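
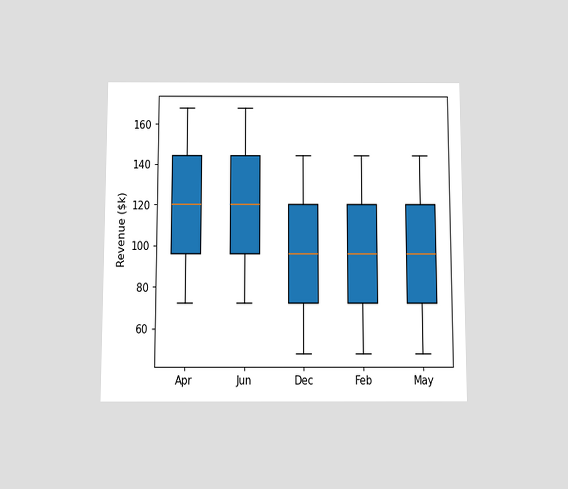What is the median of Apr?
The chart is viewed slightly from below. The median line in the Apr box sits at $120k.

$120k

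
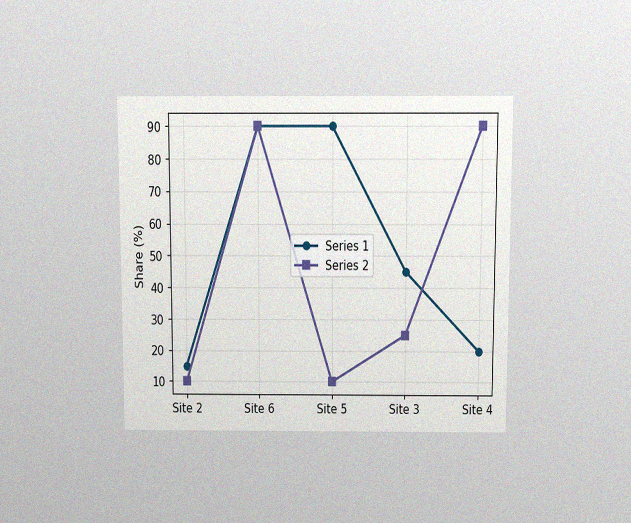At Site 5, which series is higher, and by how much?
The chart is viewed slightly from above, with some photo noise. At Site 5, Series 1 sits above the other line by 80%.

Series 1, by 80%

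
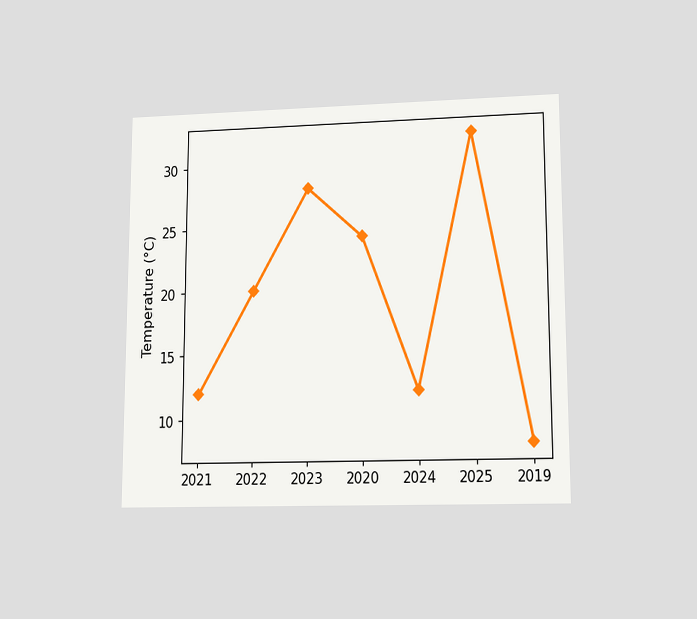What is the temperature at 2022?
The chart is viewed at a slight angle. At 2022, the line is at 20°C.

20°C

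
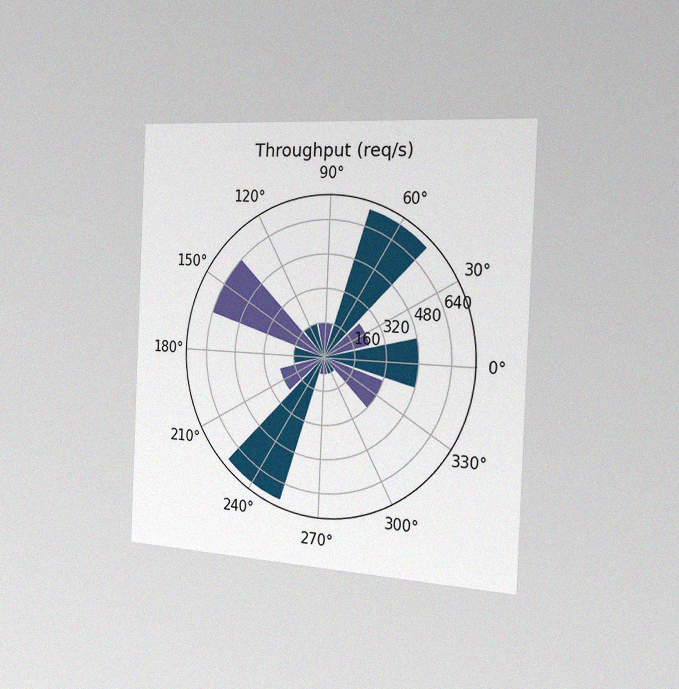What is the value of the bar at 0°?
480req/s

The chart is tilted about 3° clockwise and viewed slightly from the right, with some photo noise. The bar at 0° reaches 480req/s on the radial axis.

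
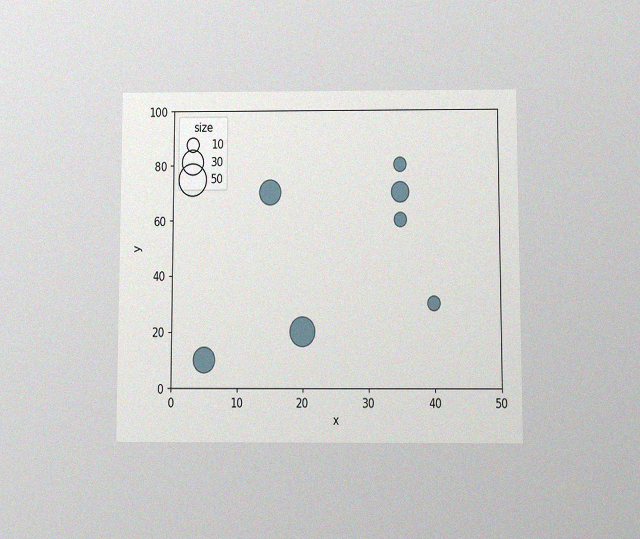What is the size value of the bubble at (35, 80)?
10

The chart is viewed slightly from below, with some photo noise. Matching the bubble at (35, 80) against the size legend gives 10.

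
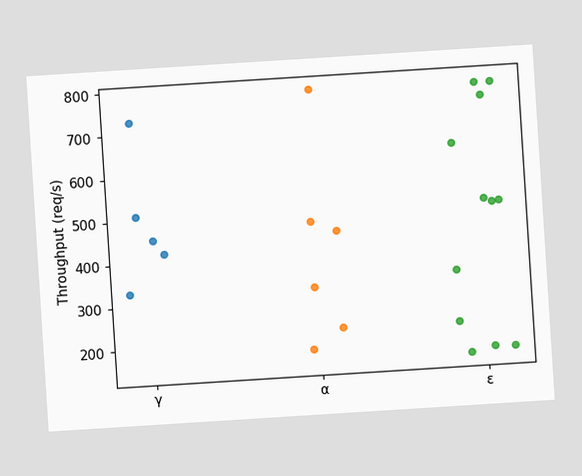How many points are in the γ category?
5

The chart is tilted about 4° counter-clockwise. Counting the markers in the γ column gives 5.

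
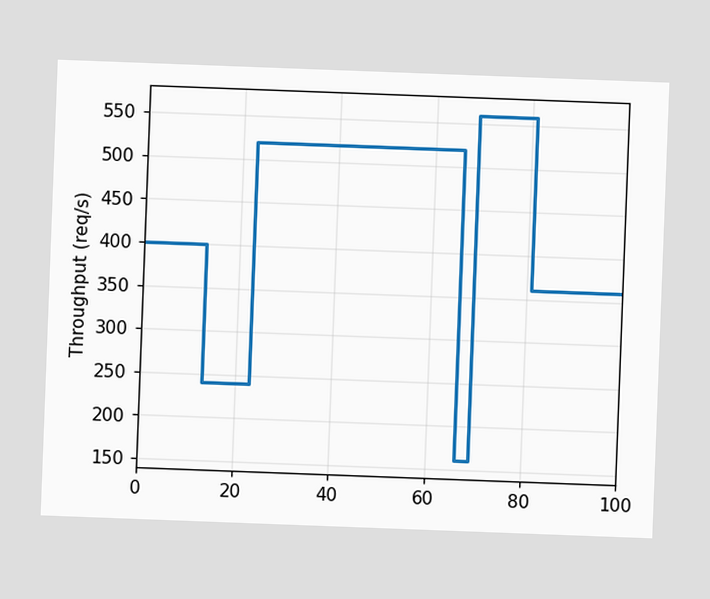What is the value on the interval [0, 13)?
400req/s

The chart is tilted about 2° clockwise. On [0, 13) the step sits at 400req/s.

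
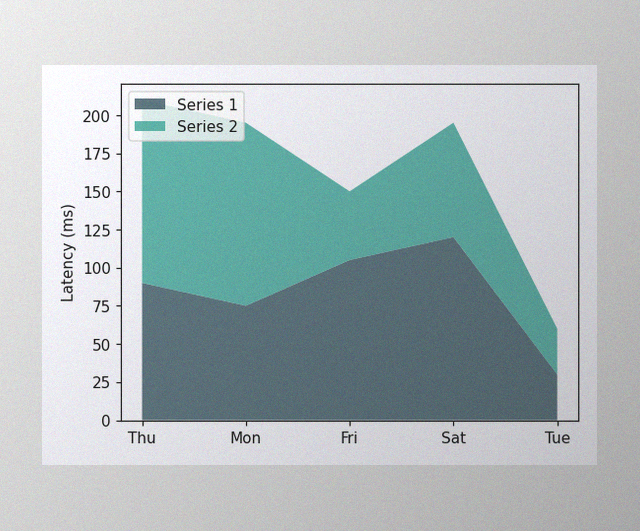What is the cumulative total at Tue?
60ms

The image has some photo noise and uneven lighting. The stacked total at Tue reaches 60ms.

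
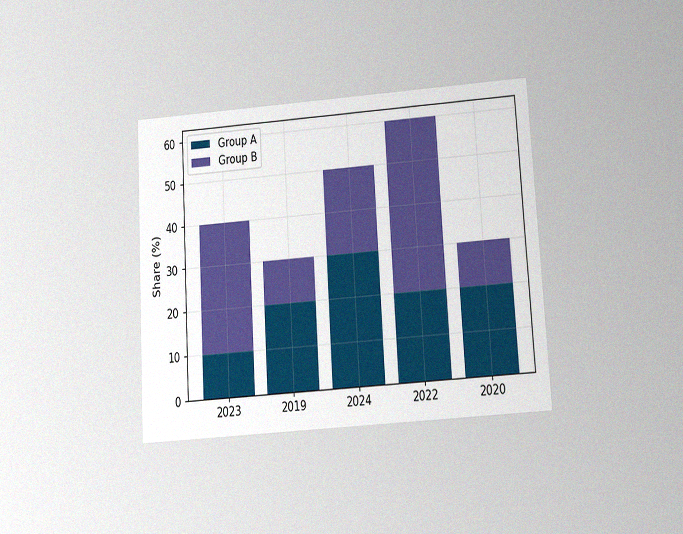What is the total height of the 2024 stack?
The chart is tilted about 3° counter-clockwise and viewed slightly from below, with some photo noise. The 2024 stack's top reaches 50% on the y-axis.

50%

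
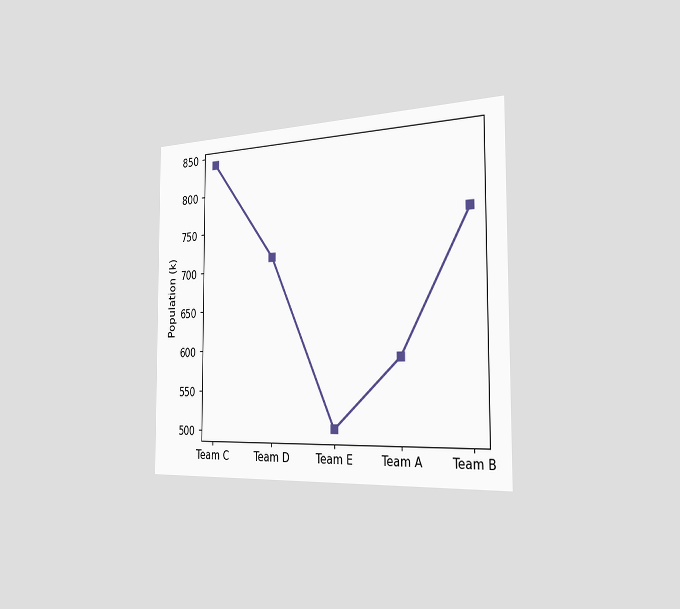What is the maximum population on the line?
840k

The chart is viewed slightly from the right. The highest point is at Team C, and reading across to the y-axis gives 840k.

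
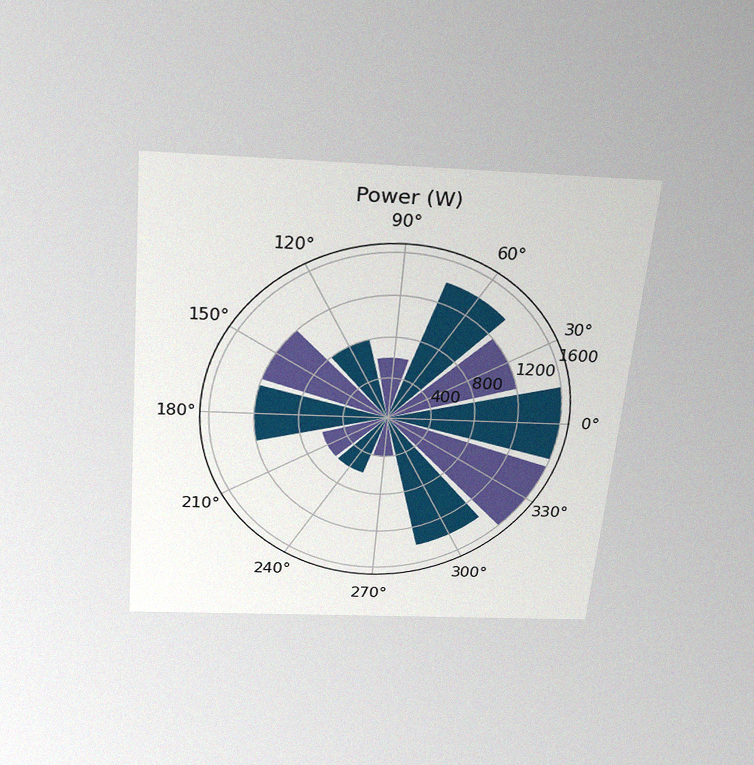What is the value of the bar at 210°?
600W

The chart is tilted about 5° clockwise and viewed slightly from above, with some photo noise. The bar at 210° reaches 600W on the radial axis.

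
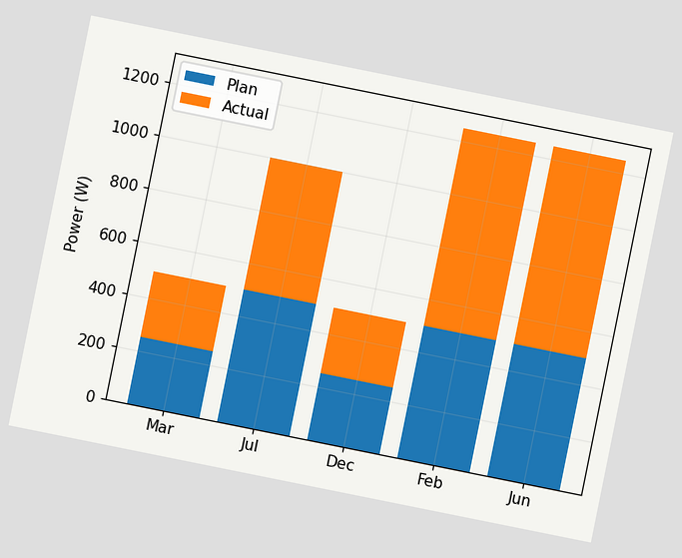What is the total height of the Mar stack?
The chart is tilted about 11° clockwise. The Mar stack's top reaches 500W on the y-axis.

500W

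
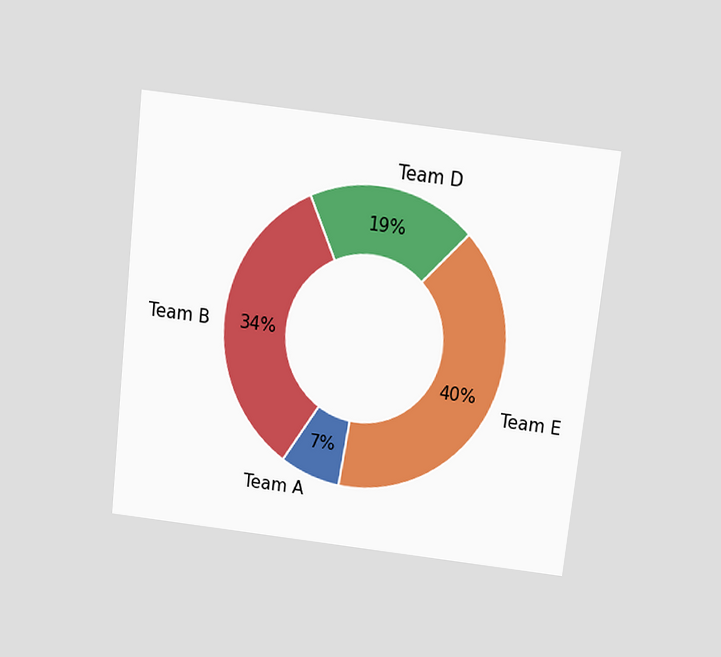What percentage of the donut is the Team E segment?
The chart is tilted about 6° clockwise and viewed slightly from above. The Team E segment takes up 40% of the ring.

40%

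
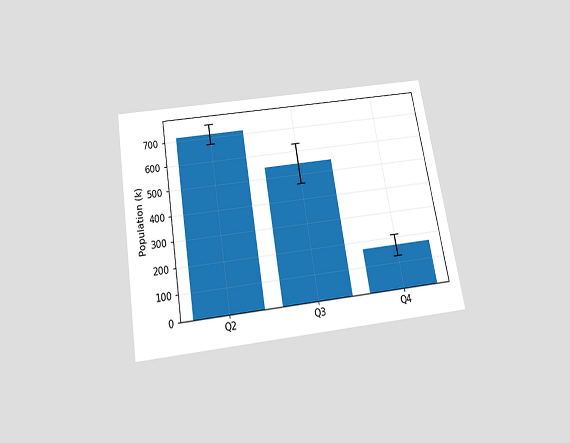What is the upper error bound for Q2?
The chart is tilted about 9° counter-clockwise and viewed slightly from below. The Q2 bar's upper whisker reaches 756k.

756k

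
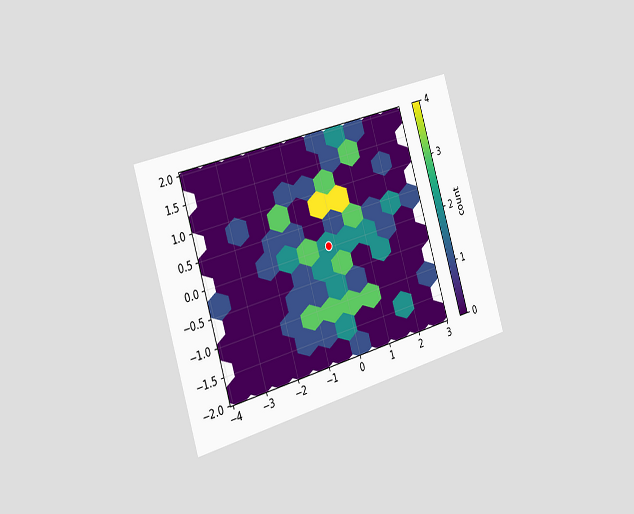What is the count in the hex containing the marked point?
2

The chart is tilted about 17° counter-clockwise and viewed slightly from the left. The marked hex reads 2 on the colorbar.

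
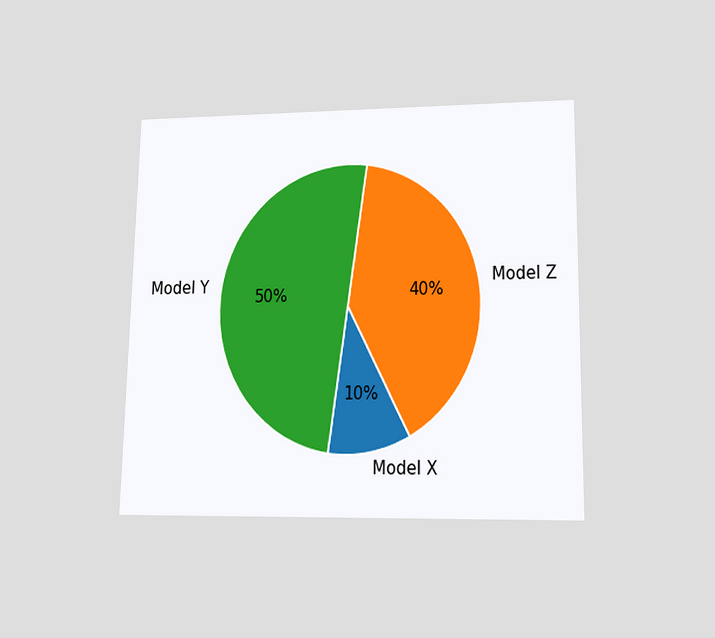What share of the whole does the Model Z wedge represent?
The chart is viewed slightly from below. The Model Z slice takes up 40% of the pie.

40%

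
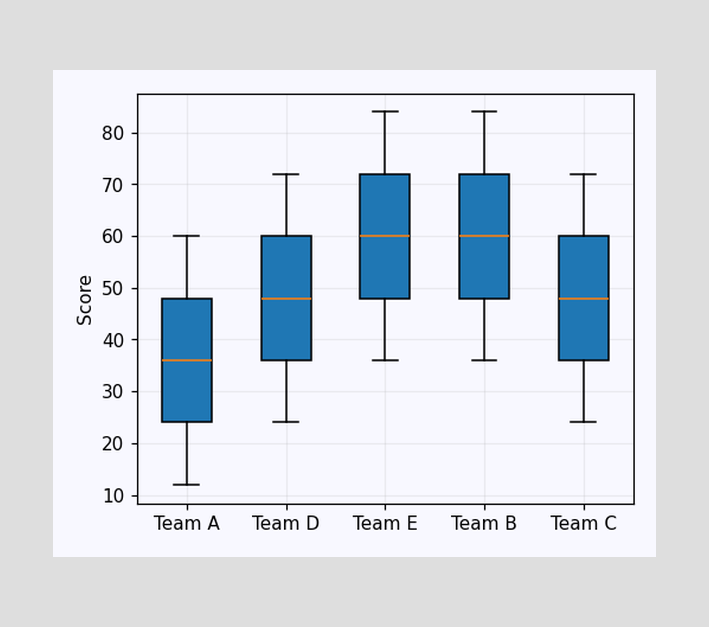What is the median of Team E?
The median line in the Team E box sits at 60.

60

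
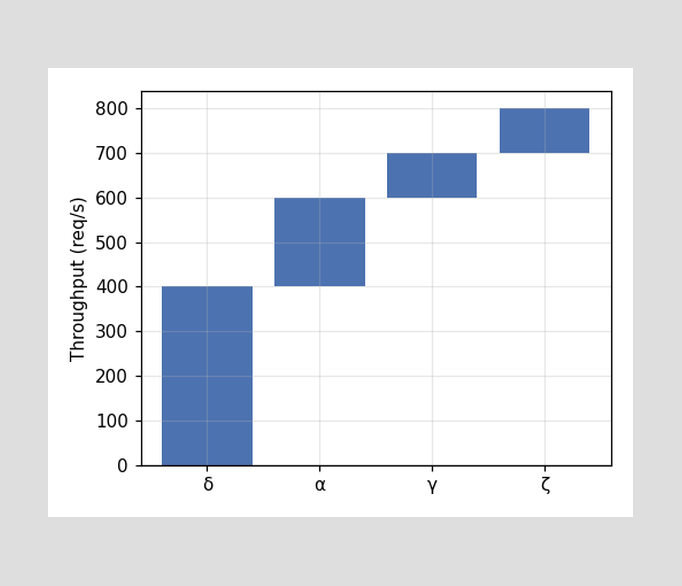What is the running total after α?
After α the running total reaches 600req/s.

600req/s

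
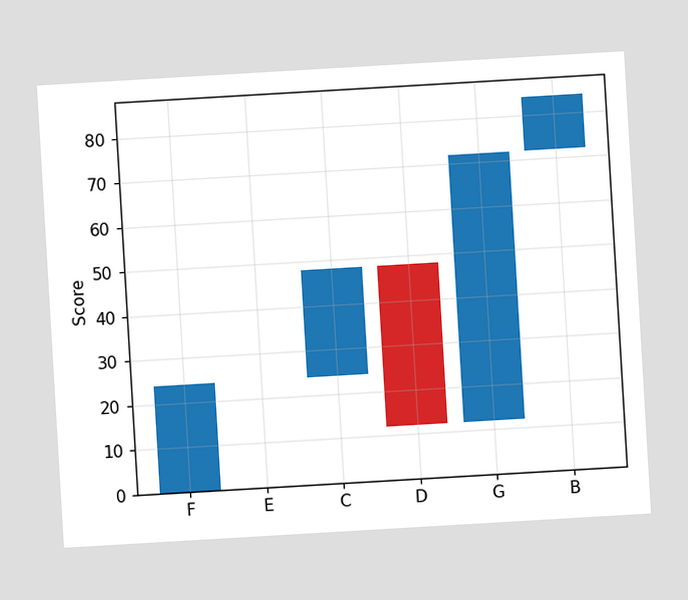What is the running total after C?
The chart is tilted about 3° counter-clockwise. After C the running total reaches 48.

48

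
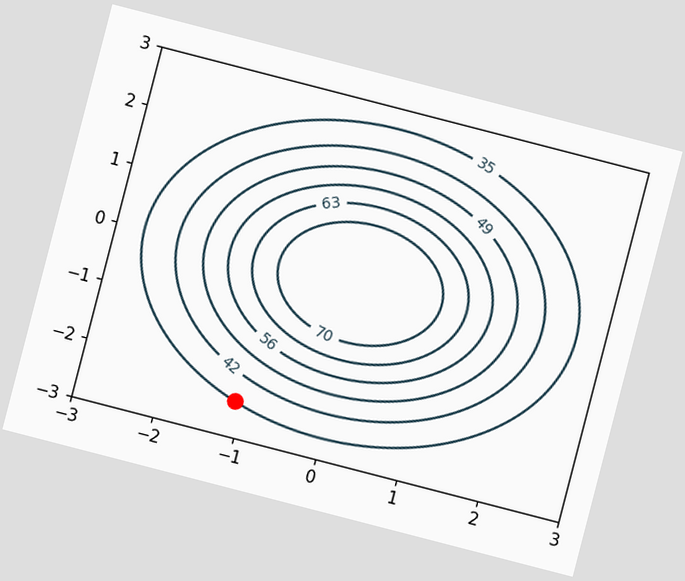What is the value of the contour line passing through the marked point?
The chart is tilted about 15° clockwise. The marked point sits on the contour labelled 35.

35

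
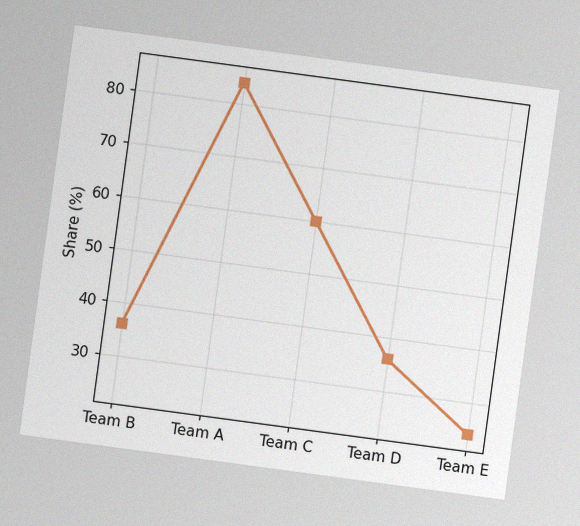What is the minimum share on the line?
24%

The chart is tilted about 8° clockwise, with some photo noise. The lowest point is at Team E, and reading across to the y-axis gives 24%.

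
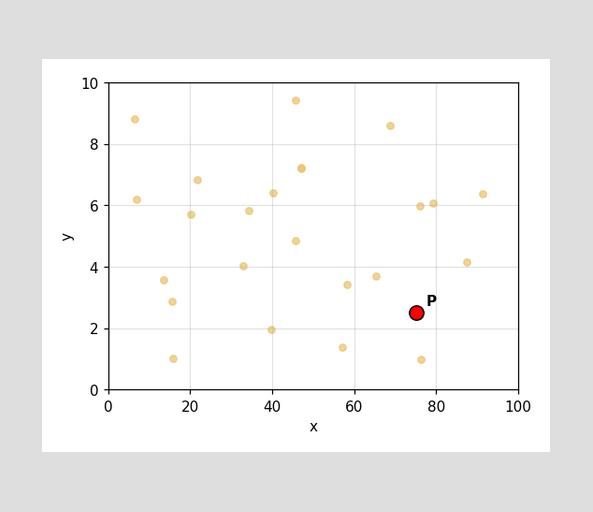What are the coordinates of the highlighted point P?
(75, 2.5)

Following the gridlines from P to each axis, P sits at (75, 2.5).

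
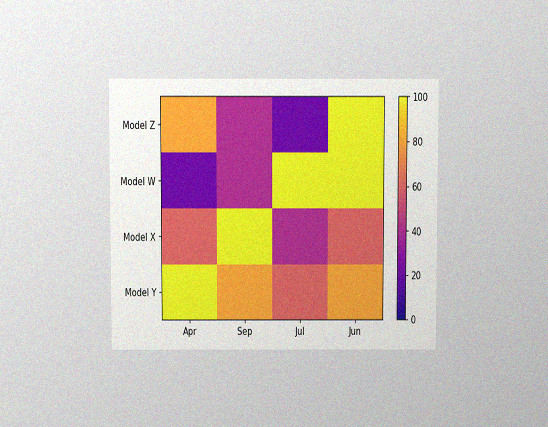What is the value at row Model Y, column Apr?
The chart is viewed at a slight angle, with some photo noise. Matching cell (Model Y, Apr) against the colorbar gives 100.

100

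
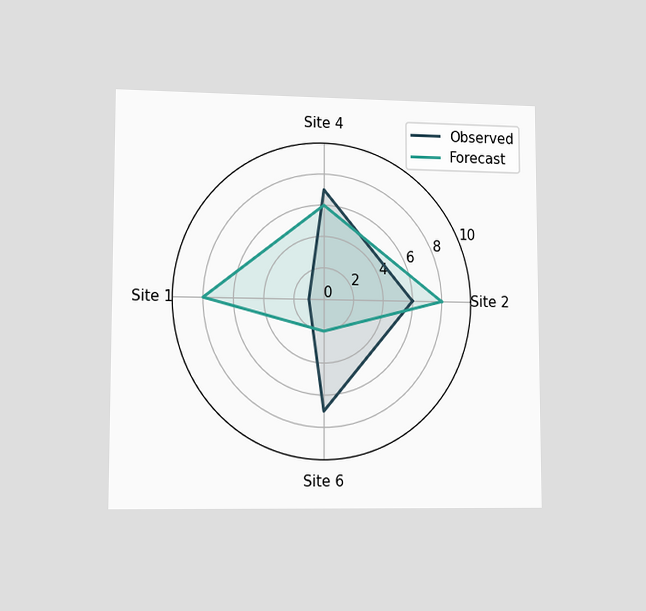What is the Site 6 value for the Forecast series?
The chart is viewed at a slight angle. On the Site 6 axis, Forecast reaches 2.

2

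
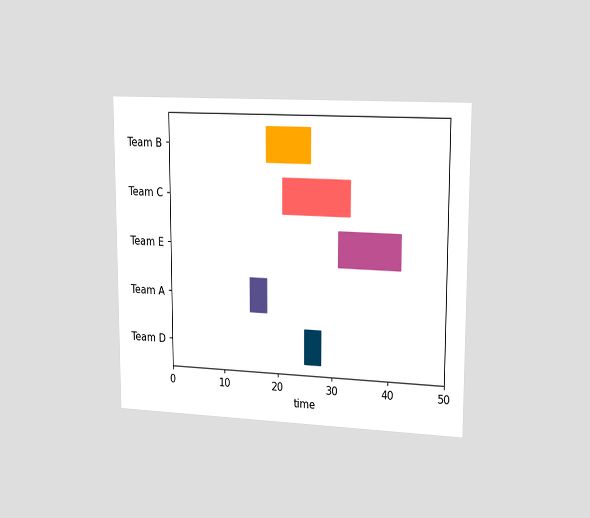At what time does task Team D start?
25

The chart is viewed slightly from the right. The Team D bar begins at t=25.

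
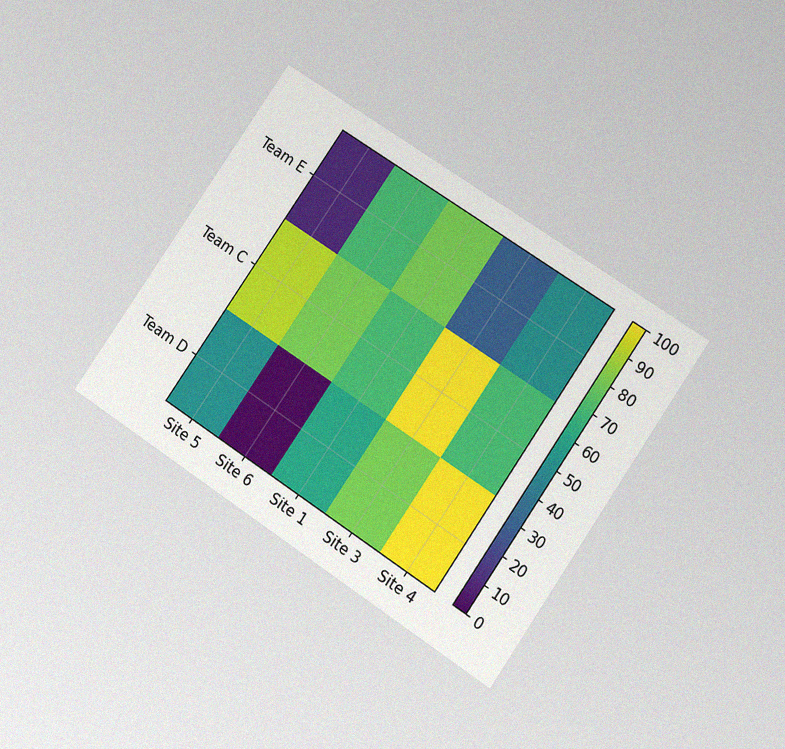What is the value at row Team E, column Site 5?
The chart is tilted about 34° clockwise and viewed slightly from below, with some photo noise. Matching cell (Team E, Site 5) against the colorbar gives 10.

10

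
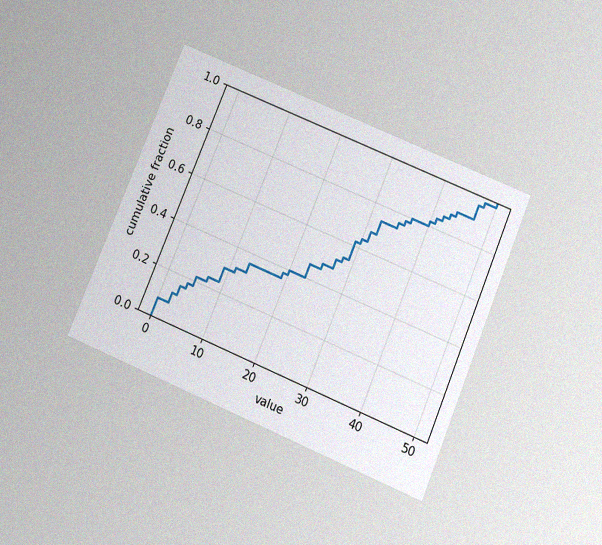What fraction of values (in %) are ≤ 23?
46%

The chart is tilted about 23° clockwise and viewed slightly from below, with some photo noise. At x=23 the ECDF step is at 46%.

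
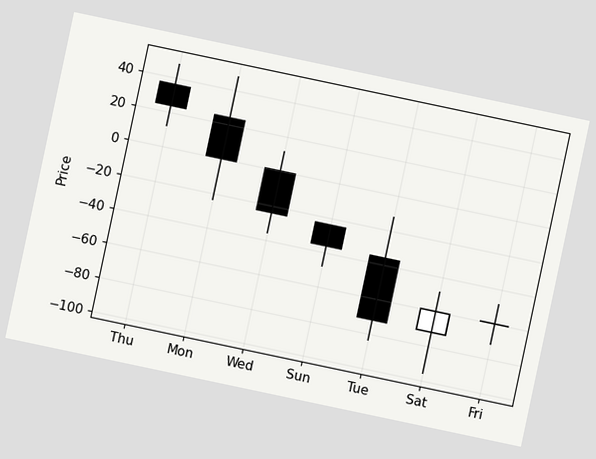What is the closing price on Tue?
The chart is tilted about 12° clockwise. The Tue candle closes at -72.

-72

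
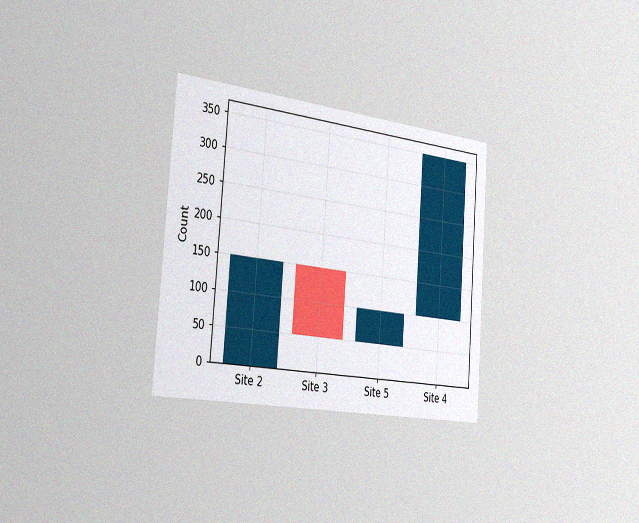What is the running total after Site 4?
350

The chart is tilted about 4° clockwise and viewed slightly from the left, with some photo noise. After Site 4 the running total reaches 350.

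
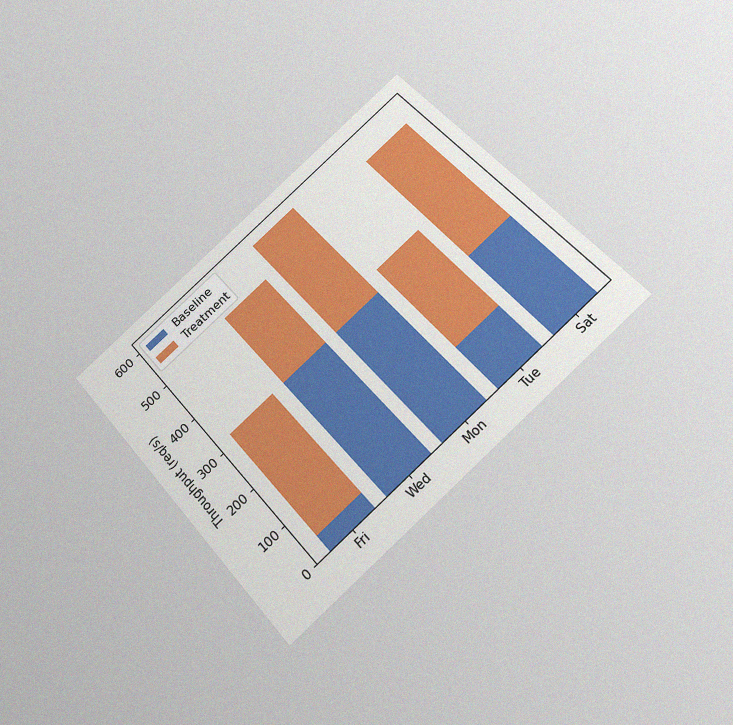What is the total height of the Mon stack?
600req/s

The chart is tilted about 42° counter-clockwise and viewed slightly from below, with some photo noise. The Mon stack's top reaches 600req/s on the y-axis.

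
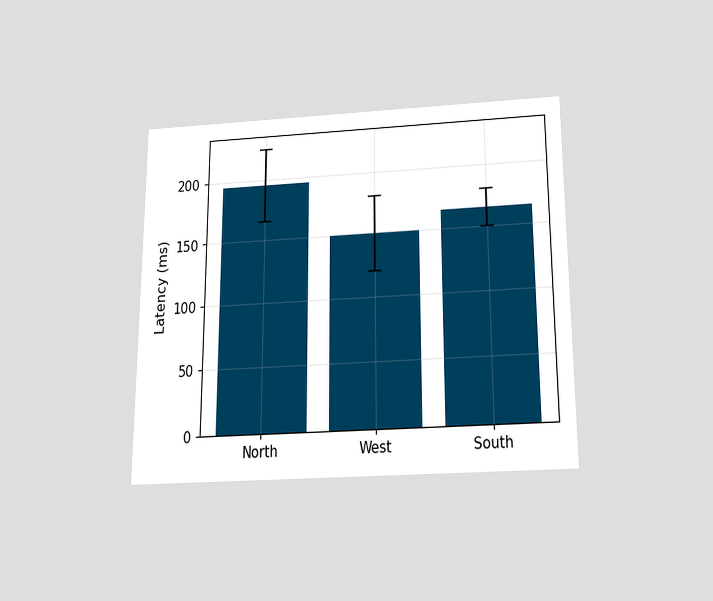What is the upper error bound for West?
The chart is viewed slightly from below. The West bar's upper whisker reaches 180ms.

180ms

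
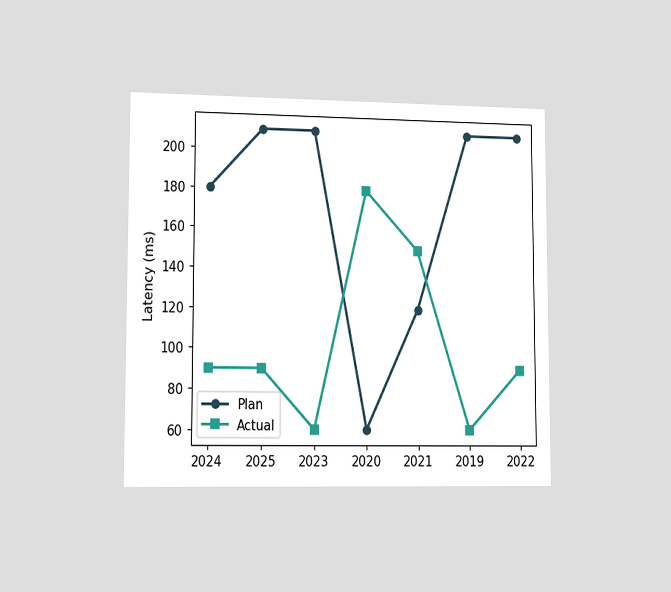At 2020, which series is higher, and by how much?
Actual, by 120ms

The chart is viewed slightly from the left. At 2020, Actual sits above the other line by 120ms.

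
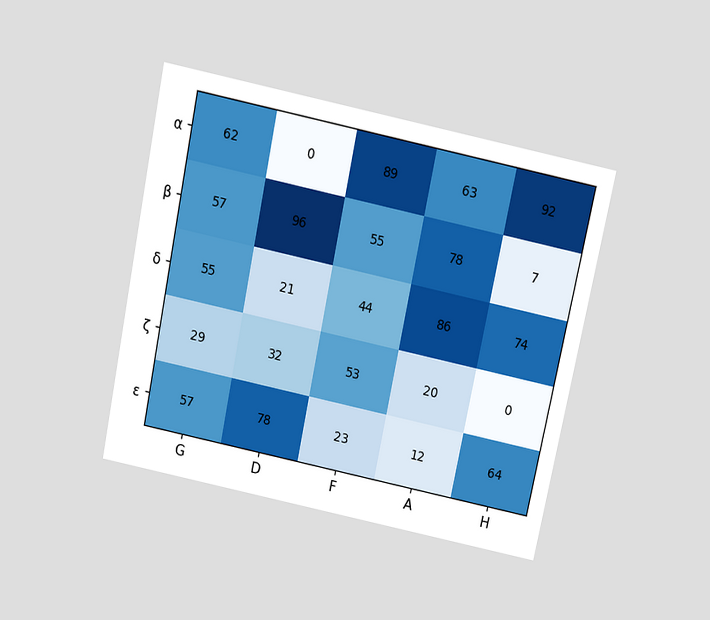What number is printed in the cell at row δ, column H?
The chart is tilted about 12° clockwise and viewed slightly from above. The (δ, H) cell reads 74.

74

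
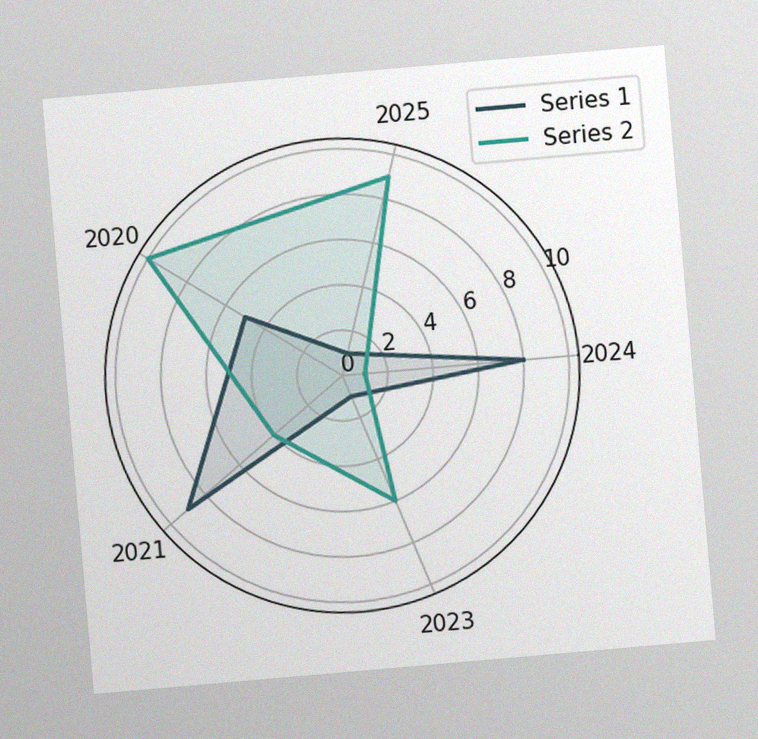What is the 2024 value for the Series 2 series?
The chart is tilted about 5° counter-clockwise, with some photo noise. On the 2024 axis, Series 2 reaches 1.

1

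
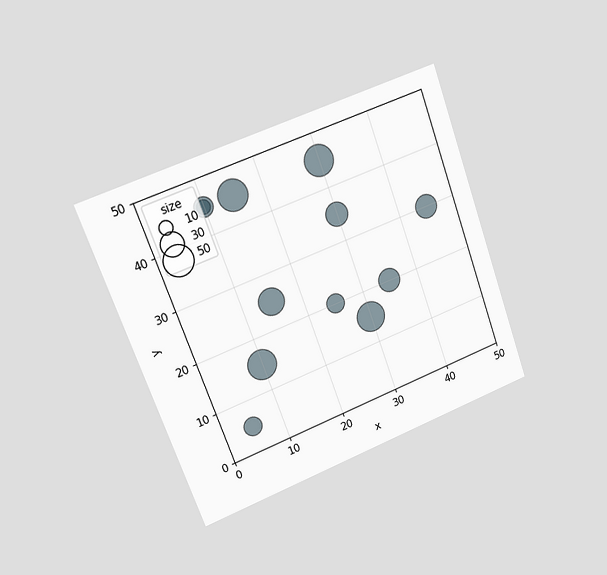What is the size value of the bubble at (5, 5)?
The chart is tilted about 20° counter-clockwise and viewed slightly from the left. Matching the bubble at (5, 5) against the size legend gives 20.

20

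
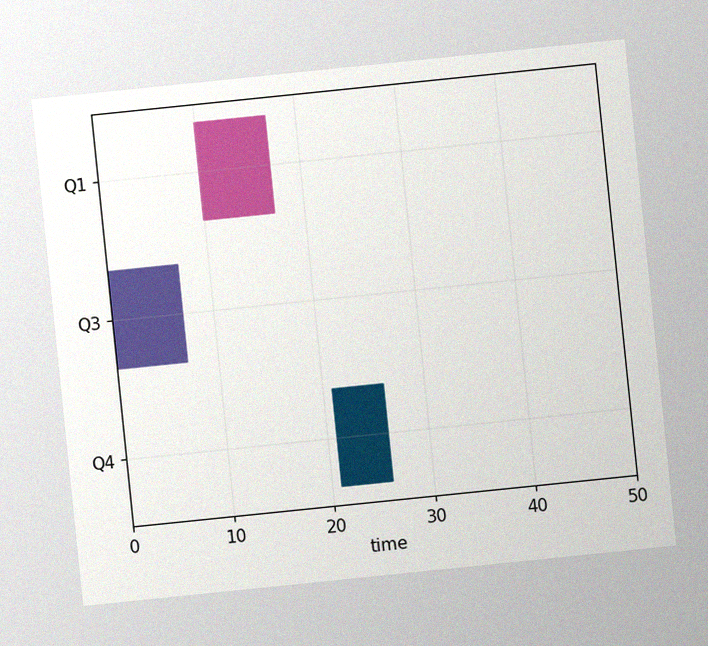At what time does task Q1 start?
10

The chart is tilted about 6° counter-clockwise, with some photo noise. The Q1 bar begins at t=10.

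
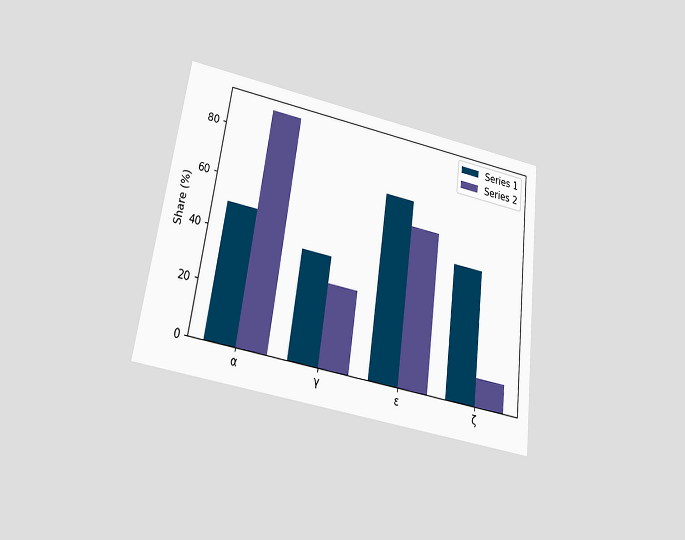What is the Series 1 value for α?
The chart is tilted about 8° clockwise and viewed slightly from below. The Series 1 bar at α reaches 50% on the y-axis.

50%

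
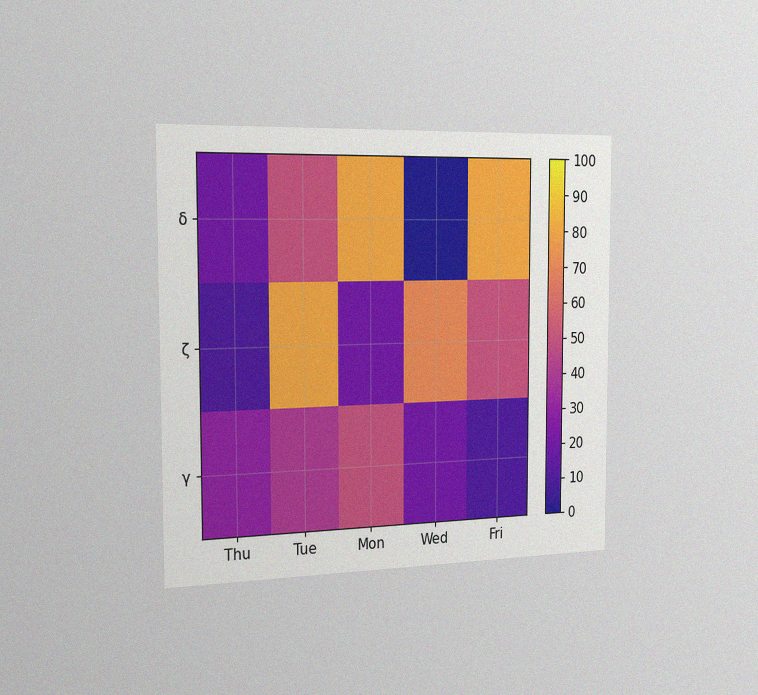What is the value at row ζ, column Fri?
The chart is viewed slightly from the left, with some photo noise. Matching cell (ζ, Fri) against the colorbar gives 50.

50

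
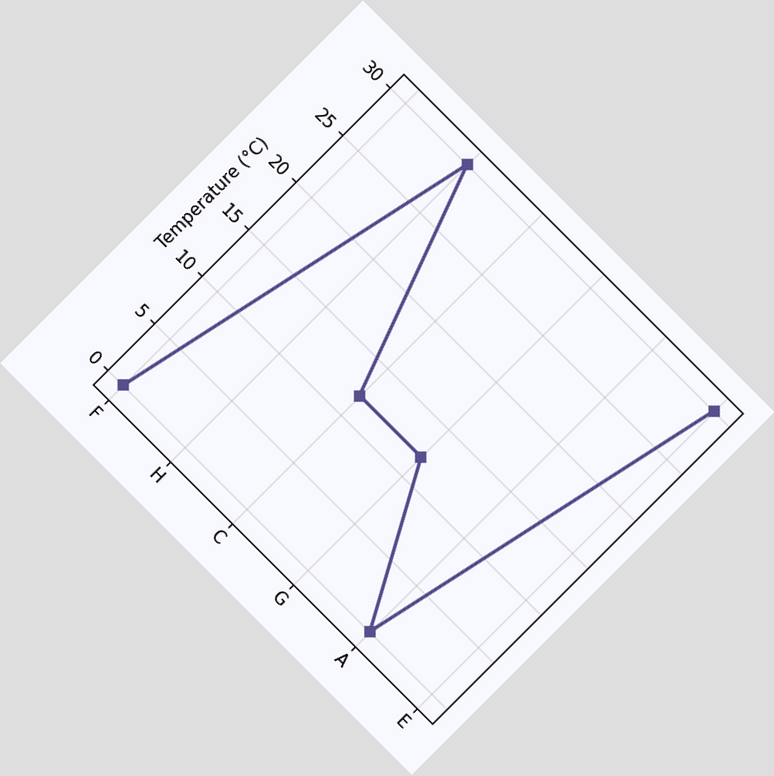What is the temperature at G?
12°C

The chart is tilted about 45° clockwise. At G, the line is at 12°C.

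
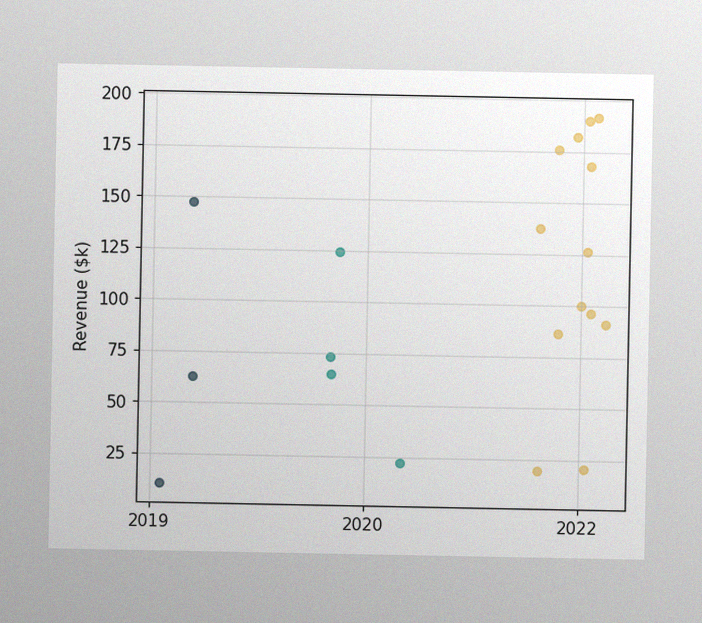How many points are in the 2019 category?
3

The image has some photo noise and uneven lighting. Counting the markers in the 2019 column gives 3.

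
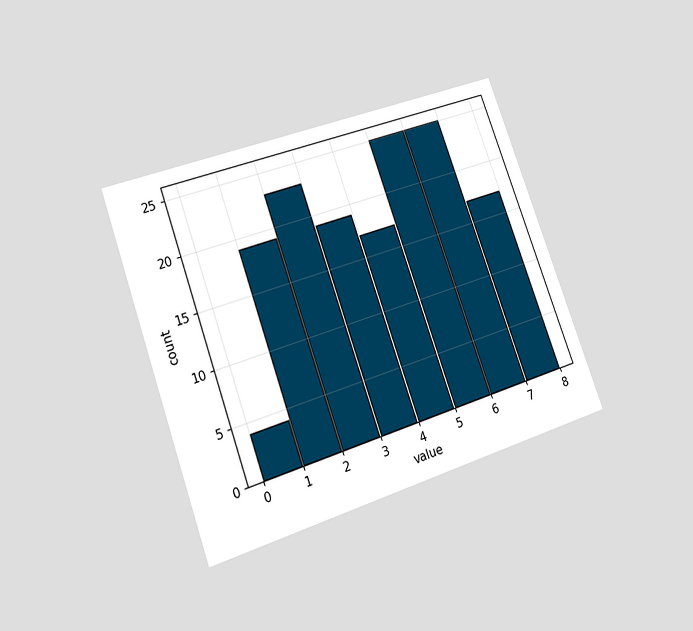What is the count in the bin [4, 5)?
17

The chart is tilted about 19° counter-clockwise and viewed at a slight angle. The [4, 5) bin has height 17.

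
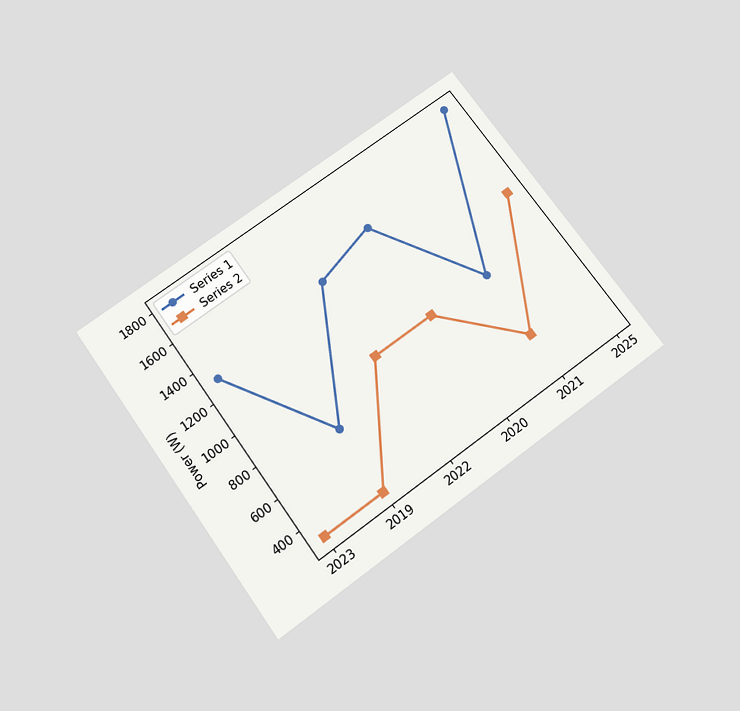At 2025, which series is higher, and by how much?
Series 1, by 600W

The chart is tilted about 36° counter-clockwise and viewed slightly from below. At 2025, Series 1 sits above the other line by 600W.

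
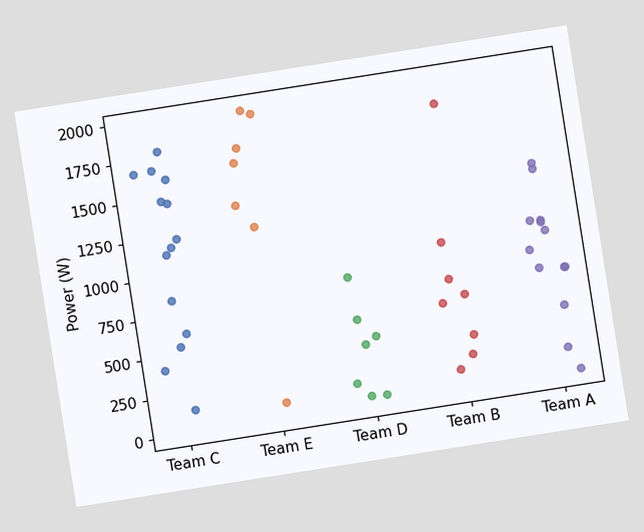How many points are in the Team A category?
The chart is tilted about 9° counter-clockwise. Counting the markers in the Team A column gives 13.

13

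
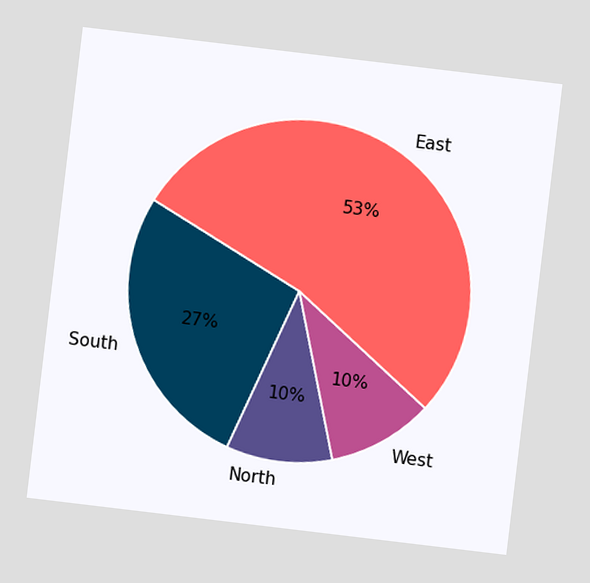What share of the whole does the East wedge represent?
53%

The chart is tilted about 7° clockwise. The East slice takes up 53% of the pie.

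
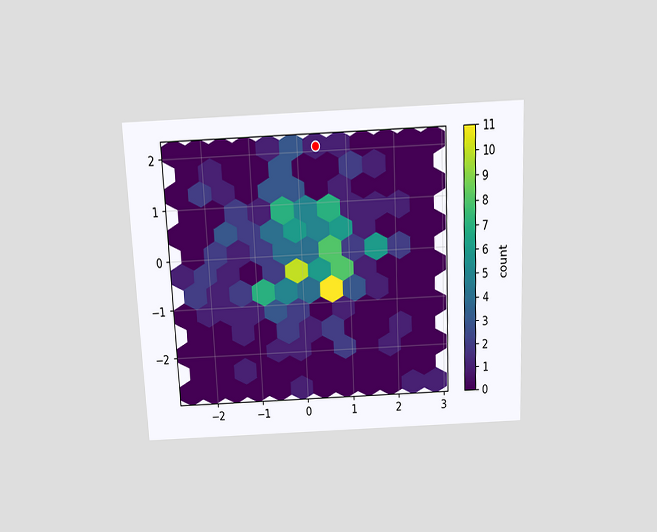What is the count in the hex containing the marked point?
The chart is tilted about 3° counter-clockwise and viewed slightly from above. The marked hex reads 1 on the colorbar.

1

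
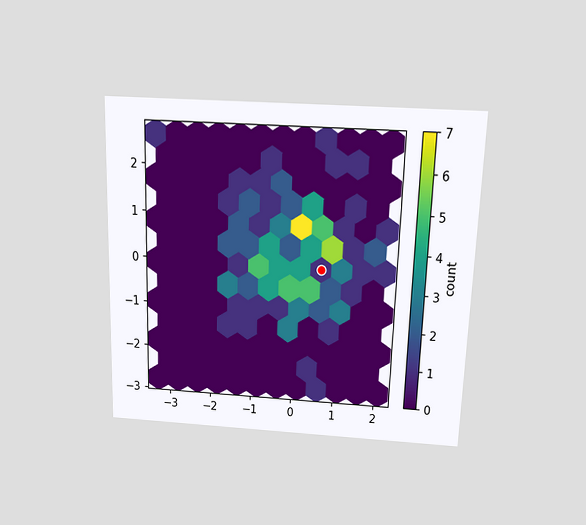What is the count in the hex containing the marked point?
The chart is viewed slightly from above. The marked hex reads 1 on the colorbar.

1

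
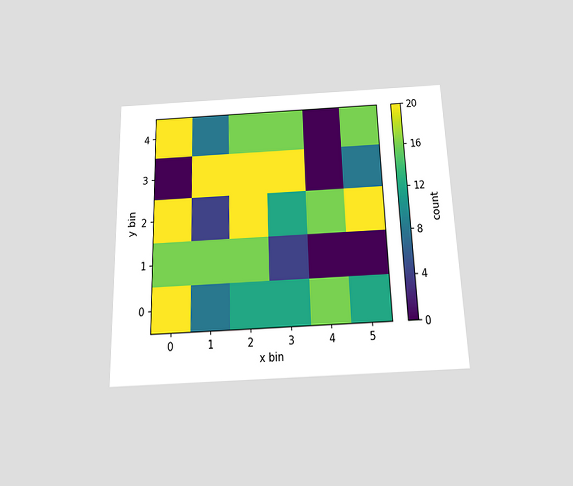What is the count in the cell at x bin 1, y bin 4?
The chart is viewed slightly from below. Matching the cell (1, 4) against the colorbar gives 8.

8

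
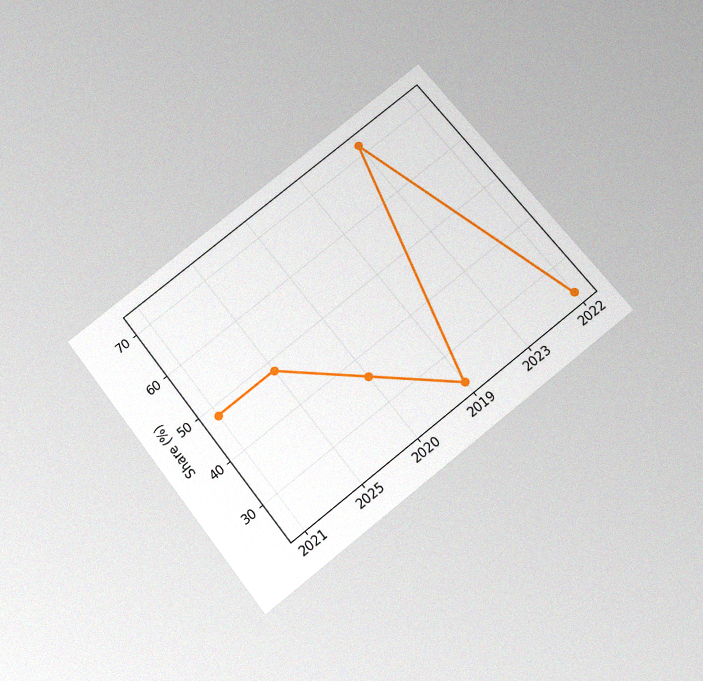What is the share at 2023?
72%

The chart is tilted about 38° counter-clockwise and viewed slightly from below, with some photo noise. At 2023, the line is at 72%.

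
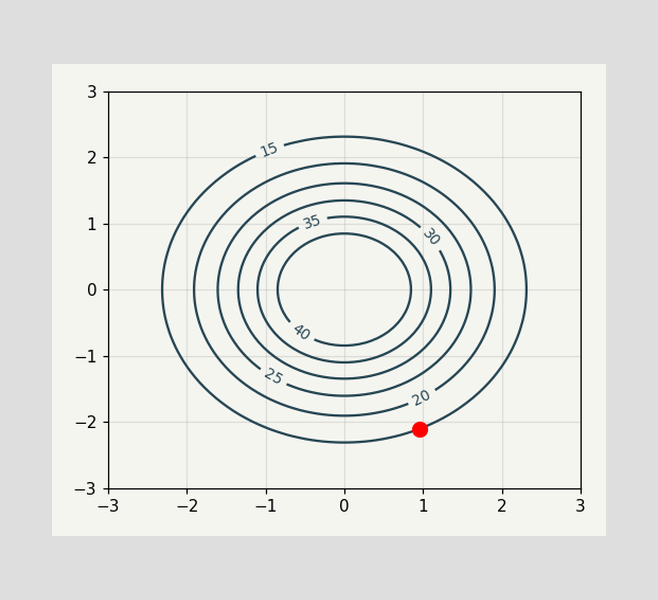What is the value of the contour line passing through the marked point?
The marked point sits on the contour labelled 15.

15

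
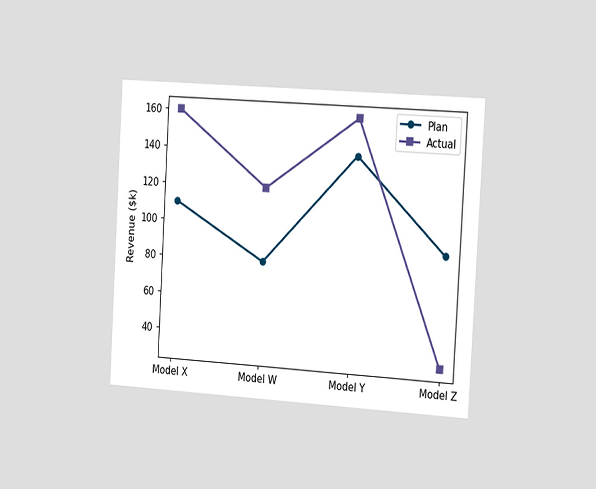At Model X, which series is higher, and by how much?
Actual, by $50k

The chart is tilted about 3° clockwise and viewed slightly from the right. At Model X, Actual sits above the other line by $50k.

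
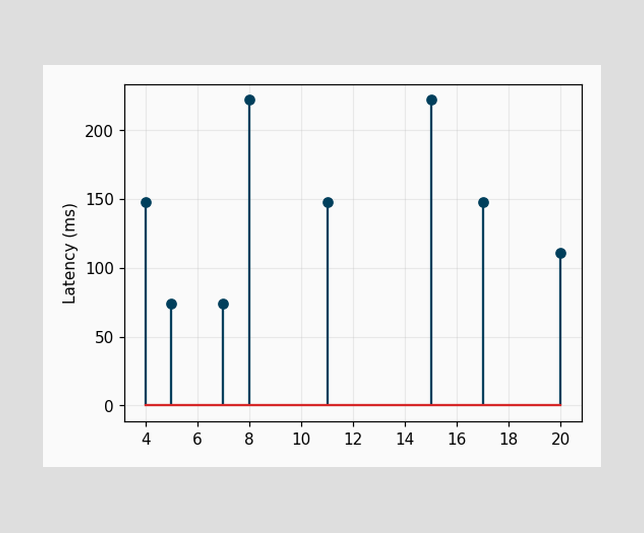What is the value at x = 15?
222ms

The stem at x=15 reaches 222ms.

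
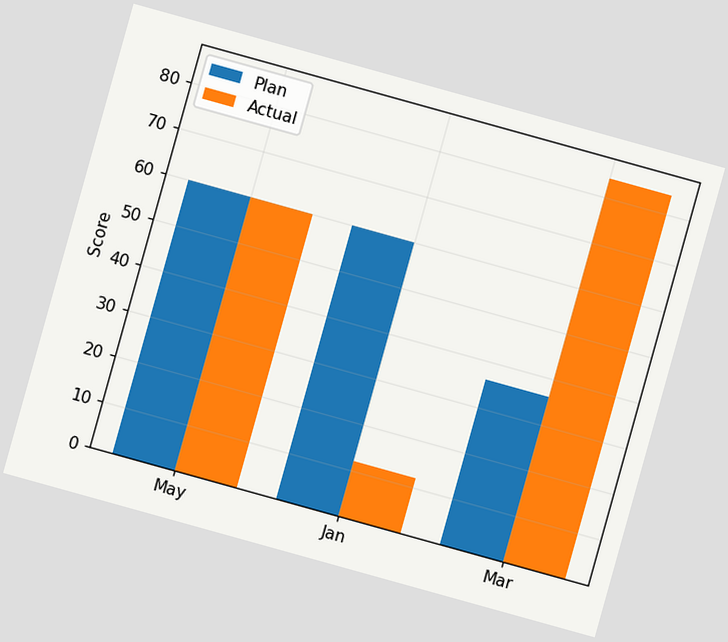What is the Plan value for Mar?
36

The chart is tilted about 16° clockwise. The Plan bar at Mar reaches 36 on the y-axis.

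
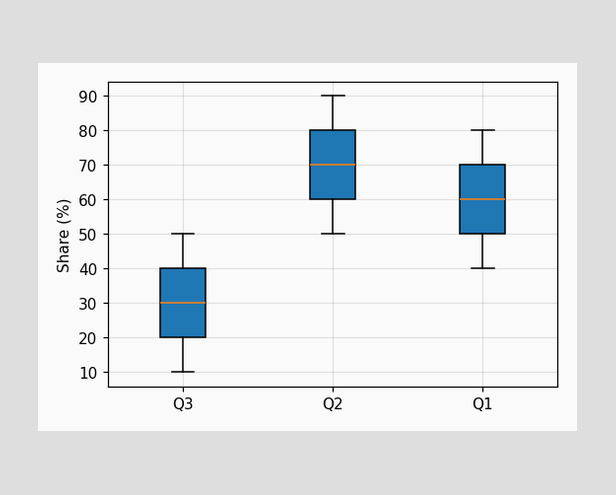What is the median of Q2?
70%

The median line in the Q2 box sits at 70%.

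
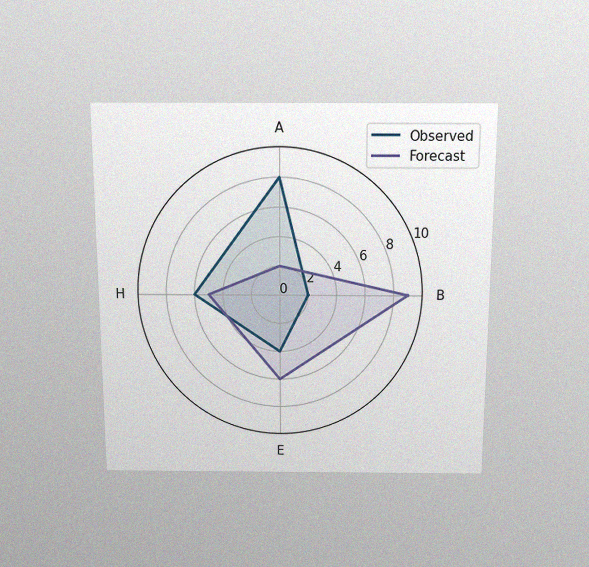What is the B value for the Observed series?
2

The chart is viewed slightly from above, with some photo noise. On the B axis, Observed reaches 2.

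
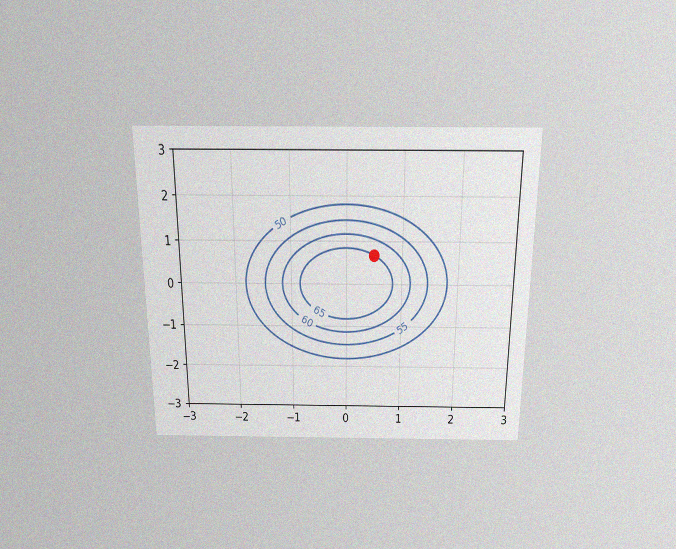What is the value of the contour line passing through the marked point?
65

The chart is viewed slightly from above, with some photo noise. The marked point sits on the contour labelled 65.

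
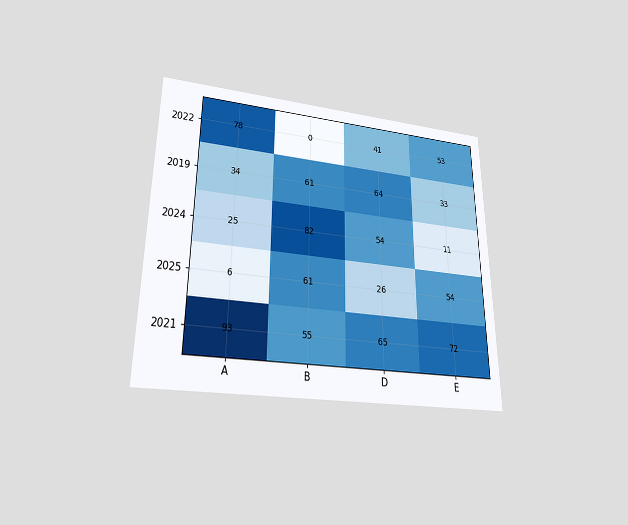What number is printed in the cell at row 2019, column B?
61

The chart is viewed slightly from below. The (2019, B) cell reads 61.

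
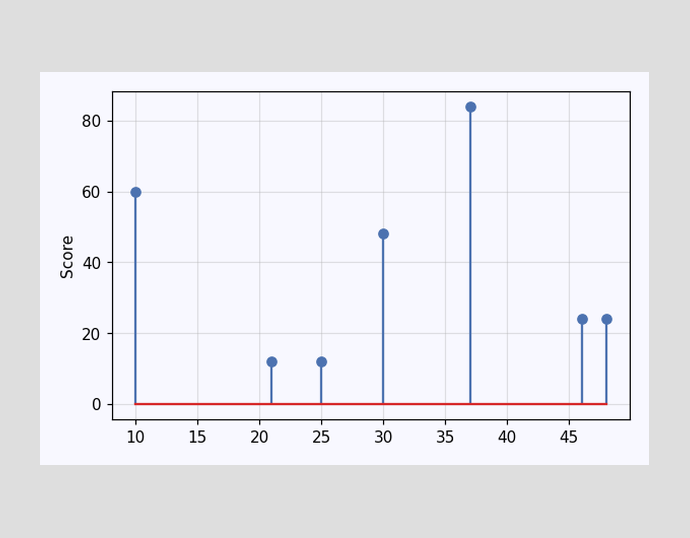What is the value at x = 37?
84

The stem at x=37 reaches 84.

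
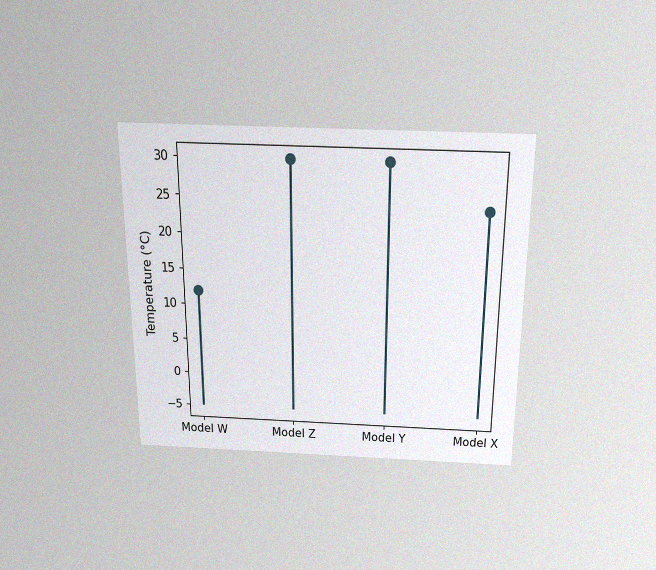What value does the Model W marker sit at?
12°C

The chart is viewed slightly from above, with some photo noise. The Model W marker sits at 12°C.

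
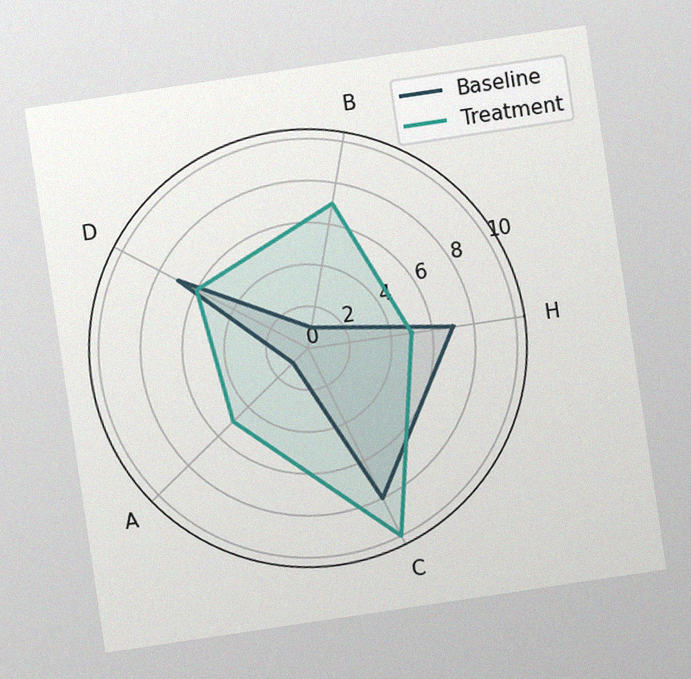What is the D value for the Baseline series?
7

The chart is tilted about 8° counter-clockwise, with some photo noise. On the D axis, Baseline reaches 7.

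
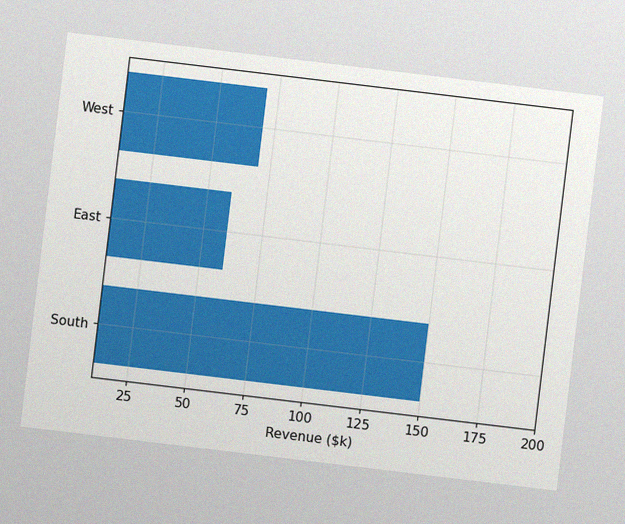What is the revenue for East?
The chart is tilted about 7° clockwise, with some photo noise. Reading along the chart's x-axis, the East bar reaches $60k.

$60k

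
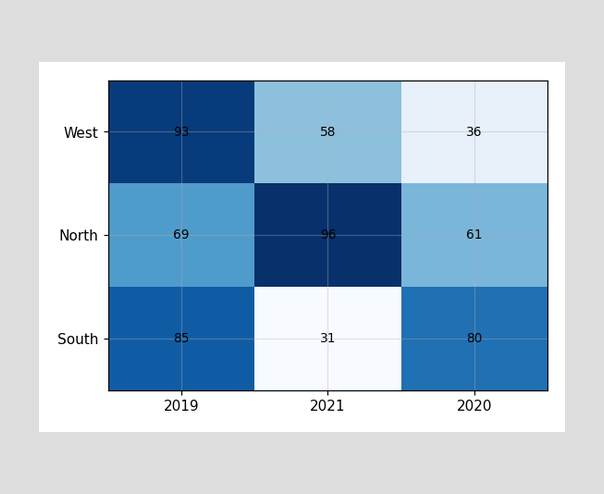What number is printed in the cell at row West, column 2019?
The (West, 2019) cell reads 93.

93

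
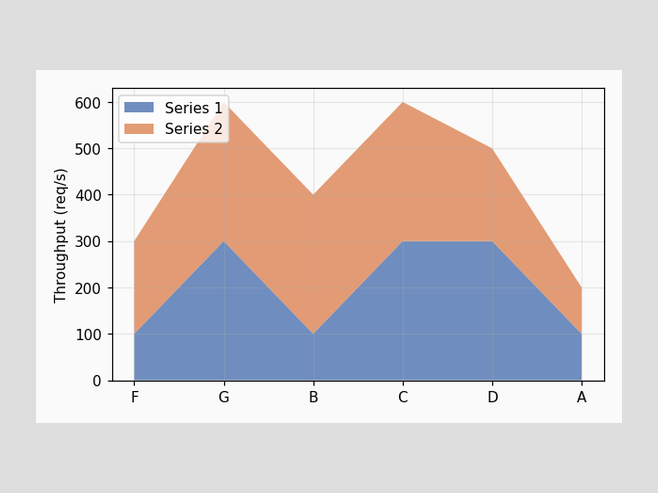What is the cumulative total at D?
500req/s

The stacked total at D reaches 500req/s.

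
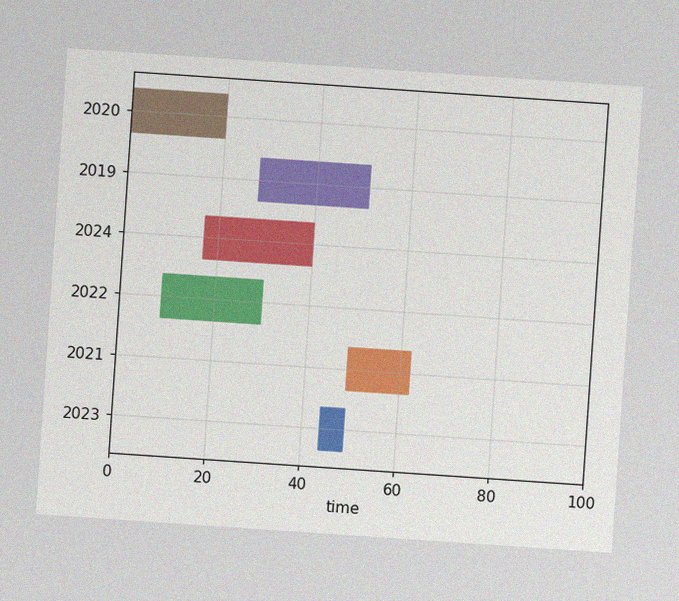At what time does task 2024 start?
17

The chart is tilted about 4° clockwise, with some photo noise. The 2024 bar begins at t=17.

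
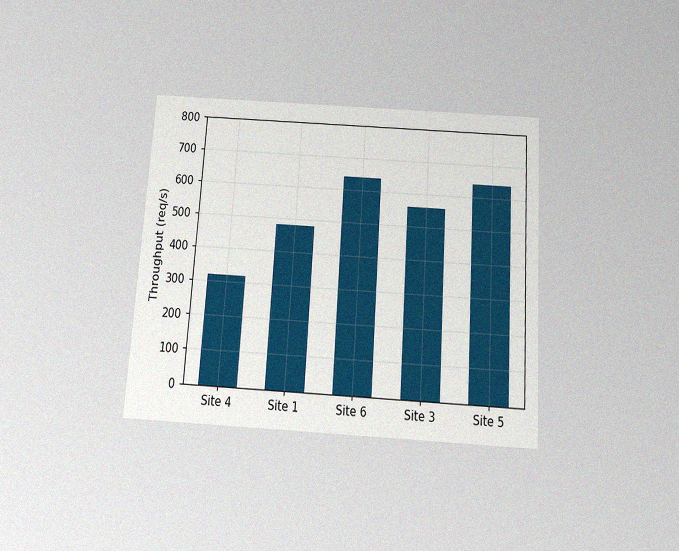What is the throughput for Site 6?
The chart is tilted about 4° clockwise and viewed slightly from below, with some photo noise. Reading along the chart's y-axis, the Site 6 bar reaches 640req/s.

640req/s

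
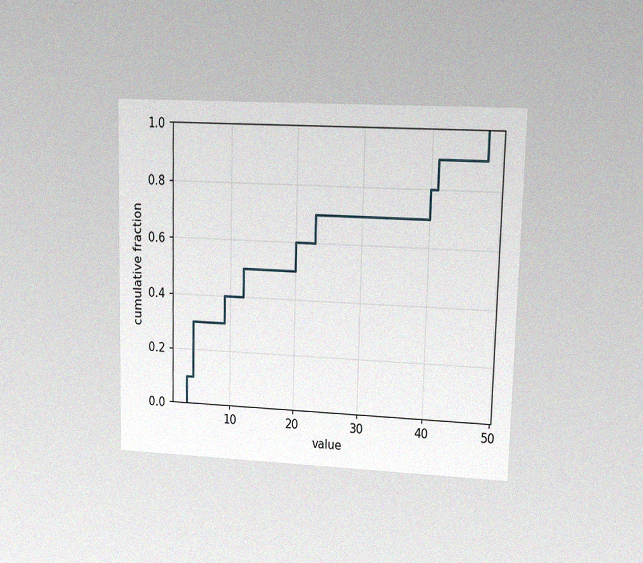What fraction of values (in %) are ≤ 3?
The chart is viewed at a slight angle, with some photo noise. At x=3 the ECDF step is at 10%.

10%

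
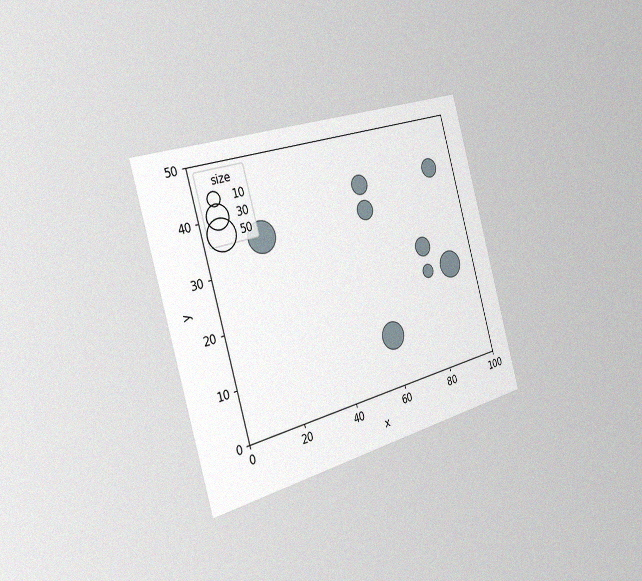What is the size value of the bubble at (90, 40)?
The chart is tilted about 16° counter-clockwise and viewed slightly from the left, with some photo noise. Matching the bubble at (90, 40) against the size legend gives 20.

20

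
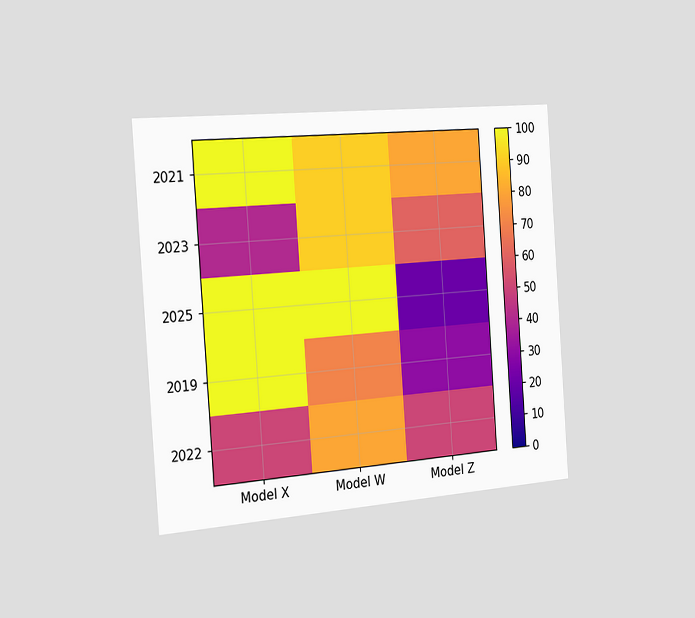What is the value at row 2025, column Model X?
100

The chart is tilted about 4° counter-clockwise and viewed slightly from the left. Matching cell (2025, Model X) against the colorbar gives 100.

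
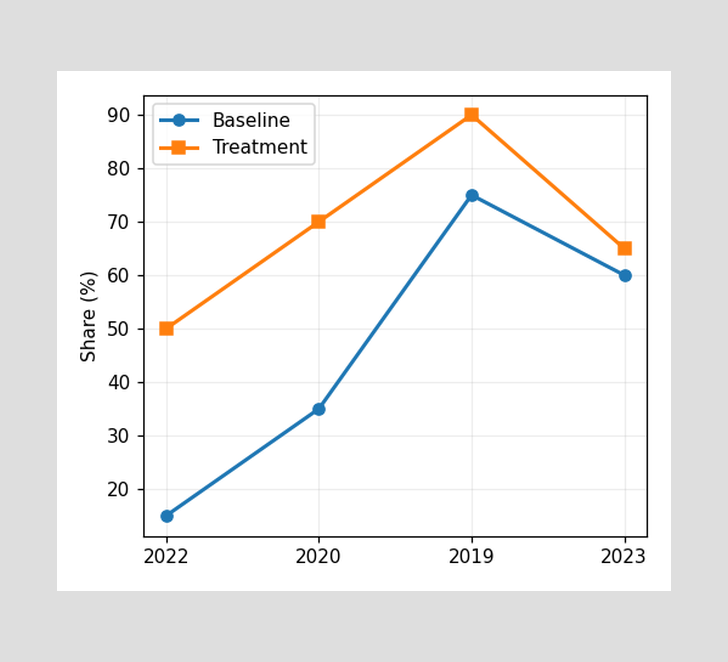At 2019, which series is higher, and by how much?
Treatment, by 15%

At 2019, Treatment sits above the other line by 15%.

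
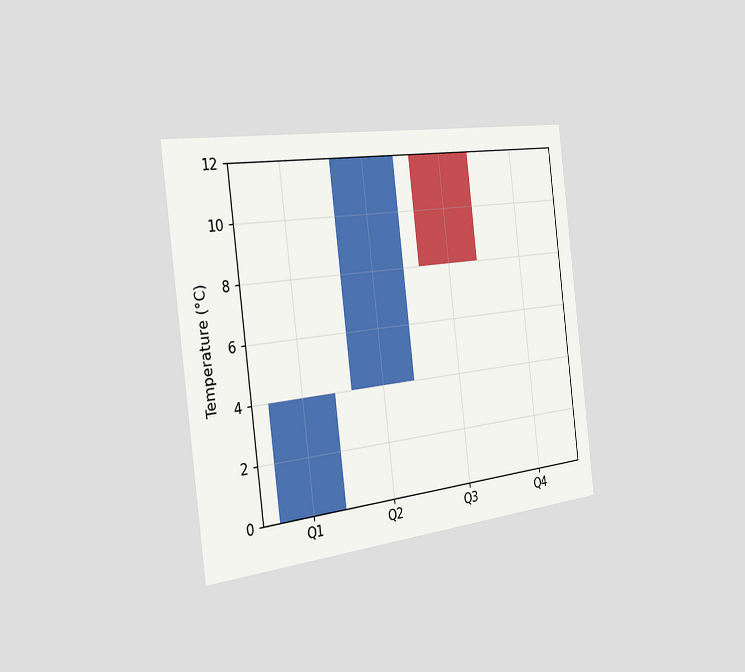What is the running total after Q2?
The chart is tilted about 7° counter-clockwise and viewed slightly from the left. After Q2 the running total reaches 12°C.

12°C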